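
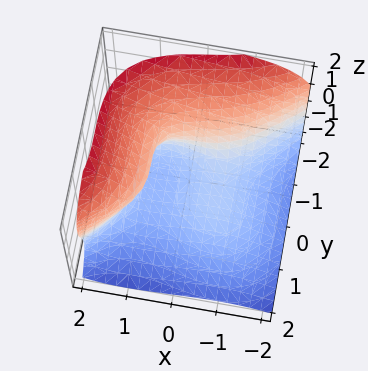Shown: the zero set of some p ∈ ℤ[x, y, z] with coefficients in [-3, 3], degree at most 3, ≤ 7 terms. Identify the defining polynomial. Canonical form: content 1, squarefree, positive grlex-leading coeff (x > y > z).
1. deg p = 3.
2. From the axis intercepts and sections: it crosses the x-axis at the gridline x = 1.
3. Together with the visible shape, these determine p as stated.

2*x^3 - 3*y^3 - 3*z^3 + 3*x*z - 2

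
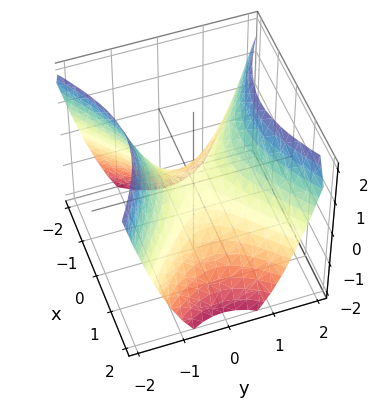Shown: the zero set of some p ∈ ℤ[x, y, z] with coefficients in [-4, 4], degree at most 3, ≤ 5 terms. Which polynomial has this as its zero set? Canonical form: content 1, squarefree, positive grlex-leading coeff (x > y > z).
2*x^2 - 3*y^2 + 3*z

deg p = 2.
Symmetries: it's symmetric under x → −x, forcing even powers of x; it's symmetric under y → −y, forcing even powers of y.
Reading off the gridlines: it crosses the z-axis at the gridline z = 0; it meets the x-axis at x = 0 (among the integer gridlines).
Matching integer coefficients to the picture gives p.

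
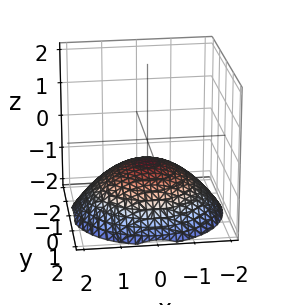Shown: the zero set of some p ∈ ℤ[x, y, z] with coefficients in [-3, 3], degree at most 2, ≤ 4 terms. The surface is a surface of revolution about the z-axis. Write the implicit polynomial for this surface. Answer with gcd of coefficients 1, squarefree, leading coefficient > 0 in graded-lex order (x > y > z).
1. The degree is 2 — the shape is more complex than any degree-1 surface.
2. Symmetries: every cross-section ⟂ z is a circle, so x, y appear only via x² + y².
3. Checking where it meets the axes: no x-intercept at any integer in the box; no y-intercept at any integer in the box.
4. Putting this together gives p.

x^2 + y^2 + 3*z + 2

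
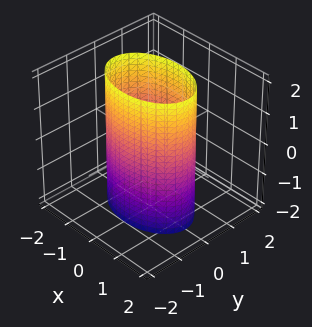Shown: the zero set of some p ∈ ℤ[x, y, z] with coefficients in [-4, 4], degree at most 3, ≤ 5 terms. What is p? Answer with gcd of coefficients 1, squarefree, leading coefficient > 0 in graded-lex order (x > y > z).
x^2 + 2*y^2 - 2

The degree is 2 — a cylinder; a quadric.
Symmetries: it's symmetric under x → −x, forcing even powers of x; it's symmetric under z → −z, forcing even powers of z; mirror symmetry y ↦ −y ⇒ only even powers of y.
Checking where it meets the axes: among the integer gridlines, it crosses the y-axis at y ∈ {-1, 1}; it misses every integer gridline on the z-axis.
The integer polynomial consistent with all of this is the stated p.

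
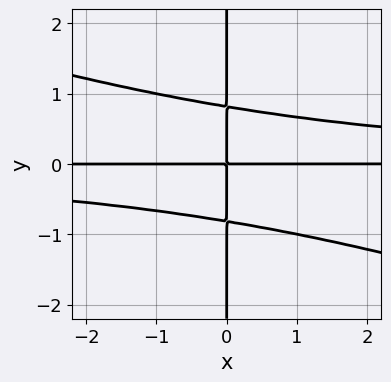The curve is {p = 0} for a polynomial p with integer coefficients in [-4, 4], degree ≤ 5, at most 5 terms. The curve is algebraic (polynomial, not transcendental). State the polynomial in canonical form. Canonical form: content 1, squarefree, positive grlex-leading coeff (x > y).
x^2*y^2 + 3*x*y^3 - 2*x*y

1. The degree is 4 — a generic line meets the curve in up to 4 points.
2. From the visible intercepts: every point of the y-axis in the box is on the curve; the visible x-axis segment lies entirely on the curve.
3. Assembling these constraints gives the stated polynomial.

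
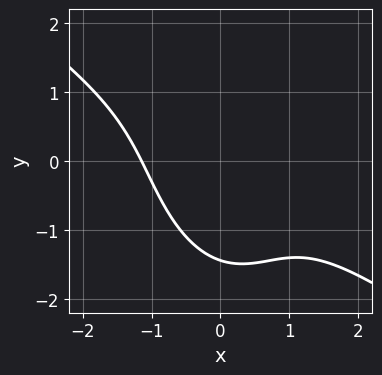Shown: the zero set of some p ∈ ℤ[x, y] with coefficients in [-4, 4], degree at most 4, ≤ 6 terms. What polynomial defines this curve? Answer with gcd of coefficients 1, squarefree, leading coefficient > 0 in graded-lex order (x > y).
(a) deg p = 3. No degree-2 curve has this shape.
(b) Putting this together gives p.

2*x^3 + 3*x^2*y + x*y^2 + y^3 + 3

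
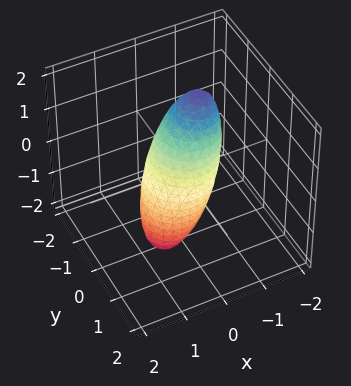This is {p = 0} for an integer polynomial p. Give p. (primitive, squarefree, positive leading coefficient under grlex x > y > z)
(a) The degree is 2 — a generic line meets the surface in up to 2 points.
(b) Putting this together gives p.

3*x^2 + 2*x*z + 3*y^2 + y*z + z^2 - 2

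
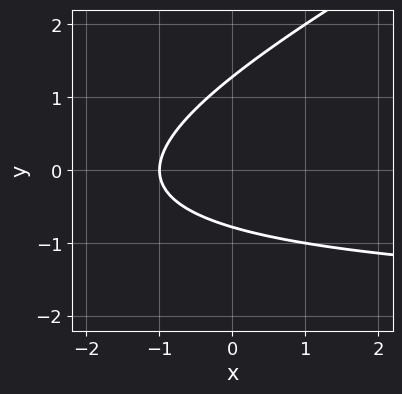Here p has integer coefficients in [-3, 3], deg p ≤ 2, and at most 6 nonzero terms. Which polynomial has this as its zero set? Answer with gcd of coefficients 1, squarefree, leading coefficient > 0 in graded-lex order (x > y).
x*y - 2*y^2 + 2*x + y + 2

First, the degree is 2 — no degree-1 curve has this shape.
Then, from the axis intercepts and sections: one x-axis crossing is at x = -1.
Finally, assembling these constraints gives the stated polynomial.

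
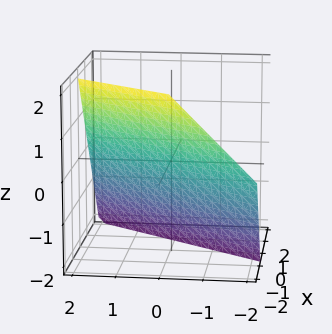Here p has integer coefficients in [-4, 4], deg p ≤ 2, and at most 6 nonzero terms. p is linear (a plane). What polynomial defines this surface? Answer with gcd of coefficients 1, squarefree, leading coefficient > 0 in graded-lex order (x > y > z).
The degree is 1 — the surface is flat (a plane).
From the axis intercepts and sections: one z-axis crossing is at z = -1; it meets the y-axis at y = 1 (among the integer gridlines).
Putting this together gives p.

3*x - 2*y + 2*z + 2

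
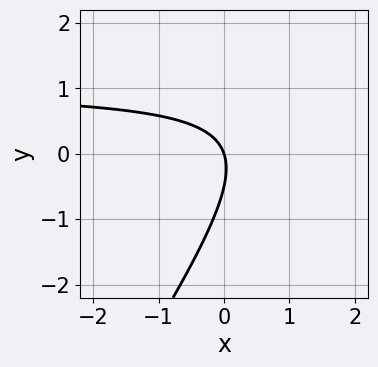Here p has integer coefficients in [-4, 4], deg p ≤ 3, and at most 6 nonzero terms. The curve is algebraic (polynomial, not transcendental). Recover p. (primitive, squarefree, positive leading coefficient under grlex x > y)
3*x*y - 2*y^2 - 3*x - y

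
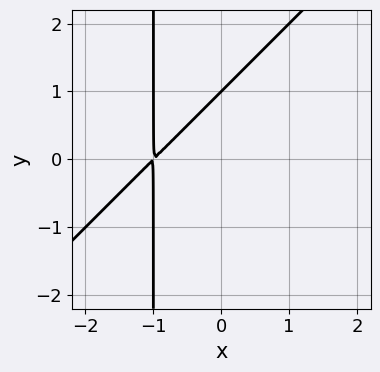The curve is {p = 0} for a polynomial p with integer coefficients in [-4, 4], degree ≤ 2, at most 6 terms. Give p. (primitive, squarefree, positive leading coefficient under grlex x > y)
x^2 - x*y + 2*x - y + 1

deg p = 2. The shape is more complex than any degree-1 curve.
From the axis intercepts and sections: one y-axis crossing is at y = 1.
Fitting integer coefficients to these (and the overall shape) gives p.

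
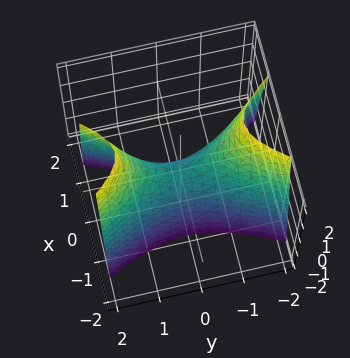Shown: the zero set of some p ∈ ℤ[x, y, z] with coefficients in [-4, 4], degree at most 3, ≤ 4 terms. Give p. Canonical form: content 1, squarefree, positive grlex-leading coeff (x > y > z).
First, the degree is 2 — a saddle surface; a quadric.
Then, symmetries: it's symmetric under x → −x, forcing even powers of x; mirror symmetry y ↦ −y ⇒ only even powers of y.
Then, checking where it meets the axes: one x-axis crossing is at x = 0; one z-axis crossing is at z = 0.
Finally, putting this together gives p.

3*x^2 - y^2 + z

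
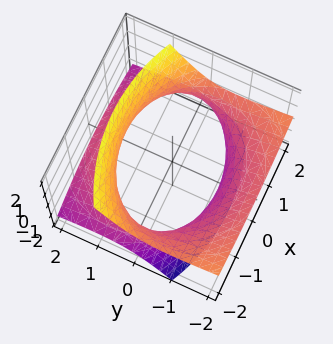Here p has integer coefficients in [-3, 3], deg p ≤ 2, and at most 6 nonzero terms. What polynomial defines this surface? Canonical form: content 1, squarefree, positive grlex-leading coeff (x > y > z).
x^2 + y^2 + 3*y*z - 2*z^2 - 3

The degree is 2 — a generic line meets the surface in up to 2 points.
Against the integer gridlines: no z-intercept at any integer in the box.
Fitting integer coefficients to these (and the overall shape) gives p.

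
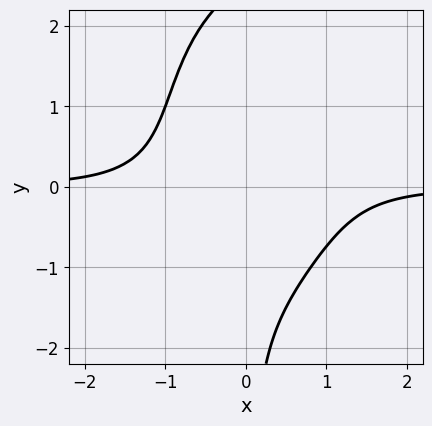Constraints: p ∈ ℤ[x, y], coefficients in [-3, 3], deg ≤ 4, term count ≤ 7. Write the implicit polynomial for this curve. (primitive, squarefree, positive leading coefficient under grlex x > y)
3*x^3*y + x*y^3 - 2*x*y^2 - y + 3

(a) The degree is 4 — a generic line meets the curve in up to 4 points.
(b) Observable constraints: the curve avoids every integer y-axis point in the box; no x-intercept at any integer in the box.
(c) The integer polynomial consistent with all of this is the stated p.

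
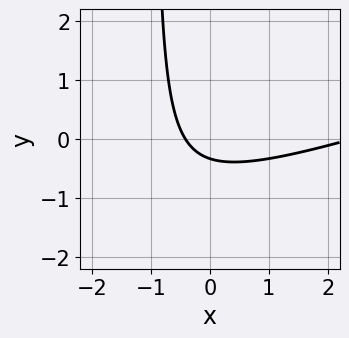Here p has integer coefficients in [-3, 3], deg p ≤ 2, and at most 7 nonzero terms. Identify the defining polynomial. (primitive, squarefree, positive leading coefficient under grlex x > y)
1. The degree is 2 — no degree-1 curve has this shape.
2. The integer polynomial consistent with all of this is the stated p.

x^2 - 3*x*y - 2*x - 3*y - 1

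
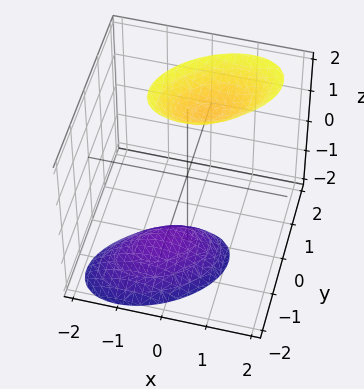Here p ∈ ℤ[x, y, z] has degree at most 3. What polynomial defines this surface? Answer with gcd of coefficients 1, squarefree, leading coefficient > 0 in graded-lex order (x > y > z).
2*x^2 - 2*x*y + 3*y^2 - 2*y*z - z^2 + 3

1. The picture has 2 separate pieces.
2. Degree: the shape is more complex than any degree-1 surface, so deg p = 2.
3. Reading off the gridlines: the surface avoids every integer y-axis point in the box; the surface avoids every integer x-axis point in the box.
4. Together with the visible shape, these determine p as stated.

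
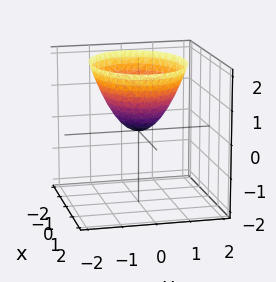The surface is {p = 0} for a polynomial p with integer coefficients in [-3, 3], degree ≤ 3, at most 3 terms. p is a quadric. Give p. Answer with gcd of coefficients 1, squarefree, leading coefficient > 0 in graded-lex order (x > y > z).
(a) The degree is 2 — a paraboloid; a quadric.
(b) Symmetries: it's symmetric under y → −y, forcing even powers of y; the x ↦ −x reflection is a symmetry, so x appears only in even powers.
(c) Checking where it meets the axes: one y-axis crossing is at y = 0; it meets the z-axis at z = 0 (among the integer gridlines); it crosses the x-axis at the gridline x = 0.
(d) These observations pin down the coefficients.

2*x^2 + 3*y^2 - 3*z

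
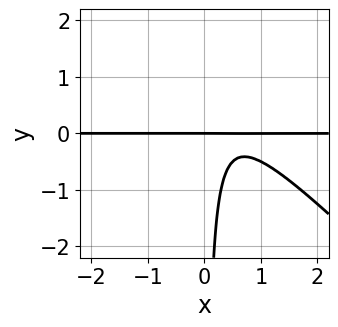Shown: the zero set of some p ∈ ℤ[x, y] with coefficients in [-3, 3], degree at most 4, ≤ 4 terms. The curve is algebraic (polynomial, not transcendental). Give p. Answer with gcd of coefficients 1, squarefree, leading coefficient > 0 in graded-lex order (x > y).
2*x^2*y + 2*x*y^2 - 2*x*y + y

1. Degree: the shape is more complex than any degree-2 curve, so deg p = 3.
2. From the visible intercepts: it meets the y-axis at y = 0 (among the integer gridlines); every point of the x-axis in the box is on the curve.
3. Together with the visible shape, these determine p as stated.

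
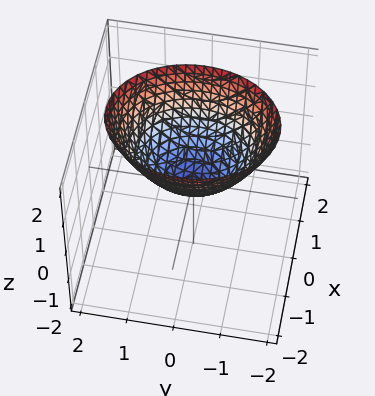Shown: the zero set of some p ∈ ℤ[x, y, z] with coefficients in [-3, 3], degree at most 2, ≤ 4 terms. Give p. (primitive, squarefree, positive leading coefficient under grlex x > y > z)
(a) deg p = 2.
(b) Symmetries: it's symmetric under y → −y, forcing even powers of y; mirror symmetry x ↦ −x ⇒ only even powers of x.
(c) Against the integer gridlines: it meets the y-axis at y = 0 (among the integer gridlines); it meets the x-axis at x = 0 (among the integer gridlines); it meets the z-axis at z = 0 (among the integer gridlines).
(d) These observations pin down the coefficients.

3*x^2 + 2*y^2 - 3*z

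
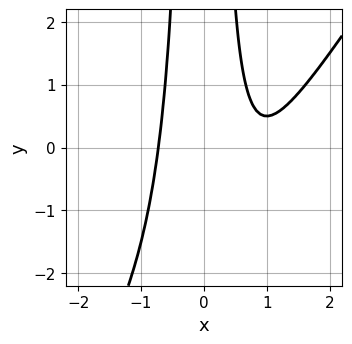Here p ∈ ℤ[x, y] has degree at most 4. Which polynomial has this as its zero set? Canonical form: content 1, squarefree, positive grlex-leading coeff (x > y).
3*x^3 - 2*x^2*y - 3*x^2 - x + 2

(a) deg p = 3.
(b) From the visible intercepts: no y-intercept at any integer in the box.
(c) Together with the visible shape, these determine p as stated.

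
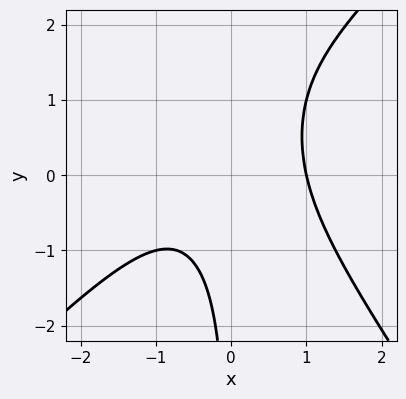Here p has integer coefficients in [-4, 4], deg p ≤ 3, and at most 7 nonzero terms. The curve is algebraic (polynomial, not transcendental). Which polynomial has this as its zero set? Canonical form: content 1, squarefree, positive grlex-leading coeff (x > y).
3*x^3 - x^2*y - 2*x*y^2 + 3*x*y - 3

First, deg p = 3. The shape is more complex than any degree-2 curve.
Next, from the axis intercepts and sections: it meets the x-axis at x = 1 (among the integer gridlines); no y-intercept at any integer in the box.
Finally, these observations pin down the coefficients.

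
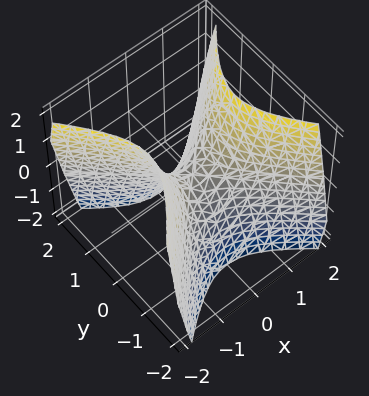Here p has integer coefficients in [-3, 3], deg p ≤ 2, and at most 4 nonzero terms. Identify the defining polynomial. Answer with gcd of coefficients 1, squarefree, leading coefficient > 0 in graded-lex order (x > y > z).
(a) The degree is 2 — a saddle surface; a quadric.
(b) Symmetries: mirror symmetry x ↦ −x ⇒ only even powers of x; it's symmetric under y → −y, forcing even powers of y.
(c) From the axis intercepts and sections: it crosses the z-axis at the gridline z = 0; it crosses the x-axis at the gridline x = 0; one y-axis crossing is at y = 0.
(d) These observations pin down the coefficients.

3*x^2 - 3*y^2 - 2*z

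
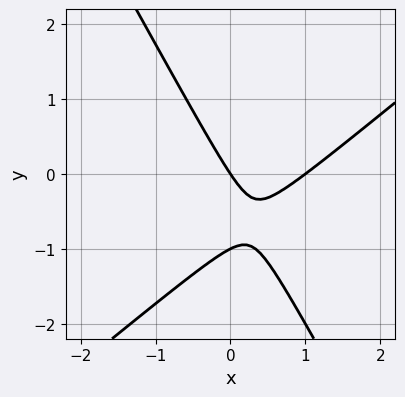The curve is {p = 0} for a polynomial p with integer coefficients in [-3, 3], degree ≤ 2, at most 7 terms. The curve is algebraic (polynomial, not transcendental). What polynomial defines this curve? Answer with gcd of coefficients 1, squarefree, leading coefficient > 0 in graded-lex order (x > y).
First, degree: the shape is more complex than any degree-1 curve, so deg p = 2.
Next, from the axis intercepts and sections: among the integer gridlines, it crosses the x-axis at x ∈ {0, 1}; among the integer gridlines, it crosses the y-axis at y ∈ {-1, 0}.
Finally, fitting integer coefficients to these (and the overall shape) gives p.

3*x^2 - 2*x*y - 2*y^2 - 3*x - 2*y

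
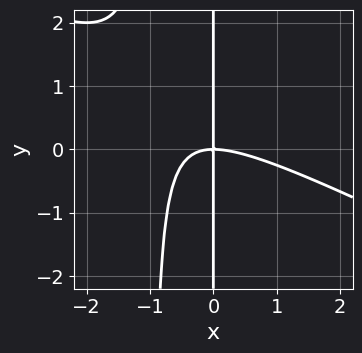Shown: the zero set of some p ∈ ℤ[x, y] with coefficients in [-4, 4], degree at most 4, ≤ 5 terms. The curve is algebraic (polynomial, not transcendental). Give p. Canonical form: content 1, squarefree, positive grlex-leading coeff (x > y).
x^3 + 2*x^2*y + 2*x*y

First, degree: a generic line meets the curve in up to 3 points, so deg p = 3.
Then, reading off the gridlines: one x-axis crossing is at x = 0; the visible y-axis segment lies entirely on the curve.
Finally, together with the visible shape, these determine p as stated.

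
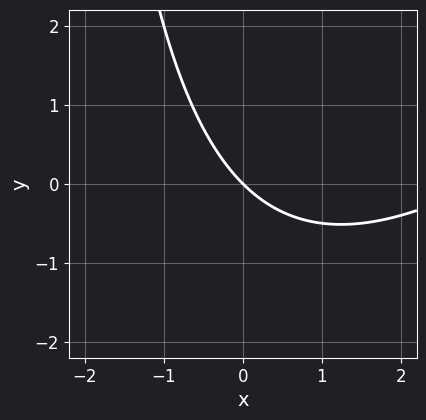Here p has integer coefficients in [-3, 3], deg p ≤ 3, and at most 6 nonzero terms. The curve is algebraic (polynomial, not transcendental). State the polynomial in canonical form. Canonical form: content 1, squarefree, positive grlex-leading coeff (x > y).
x^2 - x*y - 3*x - 3*y

First, degree: no degree-1 curve has this shape, so deg p = 2.
Then, from the axis intercepts and sections: one y-axis crossing is at y = 0; one x-axis crossing is at x = 0.
Finally, the integer polynomial consistent with all of this is the stated p.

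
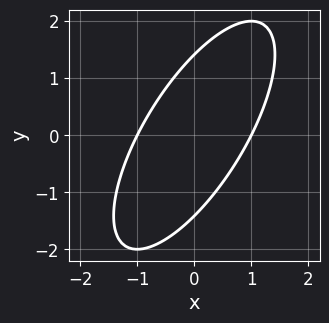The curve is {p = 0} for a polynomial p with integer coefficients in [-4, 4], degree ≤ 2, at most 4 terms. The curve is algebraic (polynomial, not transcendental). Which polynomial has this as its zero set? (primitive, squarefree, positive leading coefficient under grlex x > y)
2*x^2 - 2*x*y + y^2 - 2

Degree: a generic line meets the curve in up to 2 points, so deg p = 2.
Checking where it meets the axes: among the integer gridlines, it crosses the x-axis at x ∈ {-1, 1}.
Matching integer coefficients to the picture gives p.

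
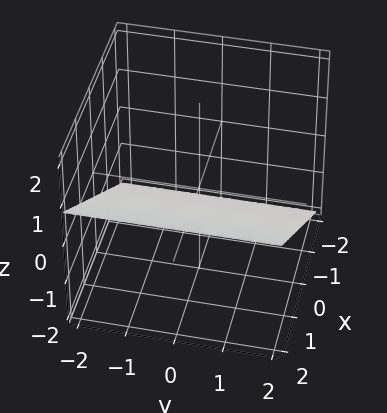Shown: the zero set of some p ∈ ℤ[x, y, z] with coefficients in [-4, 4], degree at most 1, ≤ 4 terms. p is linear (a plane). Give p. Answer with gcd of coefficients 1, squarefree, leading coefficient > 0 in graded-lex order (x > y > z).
1. The degree is 1 — every cross-section is a straight line — this is a plane.
2. From the visible intercepts: one x-axis crossing is at x = 1; it misses every integer gridline on the y-axis.
3. Assembling these constraints gives the stated polynomial.

2*x - 3*z - 2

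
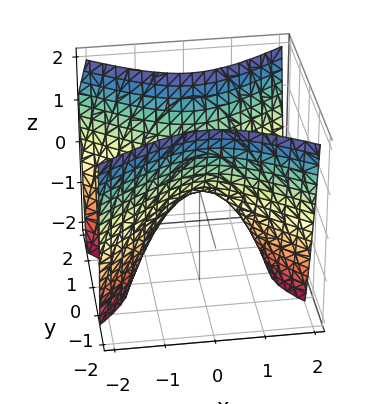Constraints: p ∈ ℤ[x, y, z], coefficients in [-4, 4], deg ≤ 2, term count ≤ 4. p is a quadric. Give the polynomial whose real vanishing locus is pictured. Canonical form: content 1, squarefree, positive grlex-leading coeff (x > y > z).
(a) deg p = 2.
(b) Symmetries: it's symmetric under x → −x, forcing even powers of x; the y ↦ −y reflection is a symmetry, so y appears only in even powers.
(c) From the visible intercepts: it meets the x-axis at x = 0 (among the integer gridlines); one z-axis crossing is at z = 0; it crosses the y-axis at the gridline y = 0.
(d) Together with the visible shape, these determine p as stated.

2*x^2 - 3*y^2 + 2*z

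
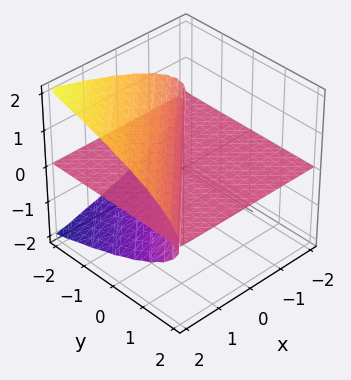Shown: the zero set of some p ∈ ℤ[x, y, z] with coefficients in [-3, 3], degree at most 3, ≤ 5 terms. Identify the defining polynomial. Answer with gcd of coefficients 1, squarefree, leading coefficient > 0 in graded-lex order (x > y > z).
z^3 - x*z + y*z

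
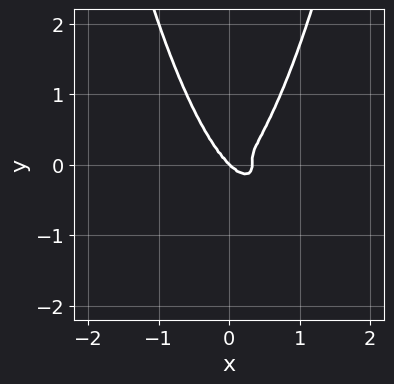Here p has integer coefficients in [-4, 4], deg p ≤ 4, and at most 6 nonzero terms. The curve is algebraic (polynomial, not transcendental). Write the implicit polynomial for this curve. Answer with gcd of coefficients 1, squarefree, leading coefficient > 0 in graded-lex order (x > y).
First, degree: the shape is more complex than any degree-3 curve, so deg p = 4.
Next, against the integer gridlines: one y-axis crossing is at y = 0; it crosses the x-axis at the gridline x = 0.
Finally, assembling these constraints gives the stated polynomial.

3*x^4 + x^2*y^2 - x^3 - y^3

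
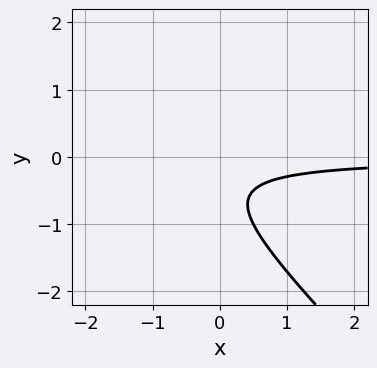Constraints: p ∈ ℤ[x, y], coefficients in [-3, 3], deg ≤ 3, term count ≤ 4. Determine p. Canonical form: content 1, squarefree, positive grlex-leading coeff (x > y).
First, deg p = 2. The shape is more complex than any degree-1 curve.
Next, from the visible intercepts: it misses every integer gridline on the y-axis; the curve avoids every integer x-axis point in the box.
Finally, putting this together gives p.

2*x*y + 2*y^2 + 2*y + 1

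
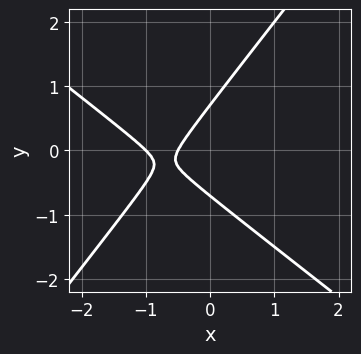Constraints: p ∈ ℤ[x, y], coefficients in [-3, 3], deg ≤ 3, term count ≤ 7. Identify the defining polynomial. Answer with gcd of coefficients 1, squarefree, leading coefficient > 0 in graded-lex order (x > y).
2*x^2 + x*y - 2*y^2 + 3*x + 1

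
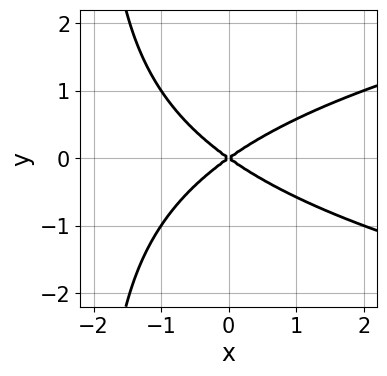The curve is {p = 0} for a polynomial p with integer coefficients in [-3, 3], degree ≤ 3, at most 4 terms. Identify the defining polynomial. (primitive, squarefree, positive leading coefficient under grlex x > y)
(a) The degree is 3 — a generic line meets the curve in up to 3 points.
(b) Symmetries: it's symmetric under y → −y, forcing even powers of y.
(c) From the axis intercepts and sections: it crosses the x-axis at the gridline x = 0; it meets the y-axis at y = 0 (among the integer gridlines).
(d) Putting this together gives p.

x*y^2 - x^2 + 2*y^2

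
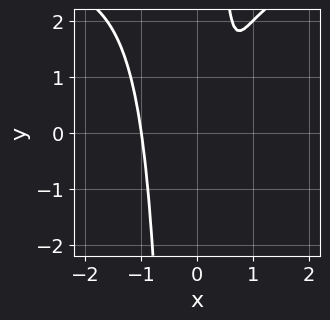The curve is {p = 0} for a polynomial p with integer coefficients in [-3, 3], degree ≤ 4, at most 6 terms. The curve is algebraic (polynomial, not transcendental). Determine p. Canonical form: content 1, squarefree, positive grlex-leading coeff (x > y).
Degree: no degree-3 curve has this shape, so deg p = 4.
Checking where it meets the axes: no y-intercept at any integer in the box; one x-axis crossing is at x = -1.
Together with the visible shape, these determine p as stated.

x^3*y - 3*x^3 + 2*x - 1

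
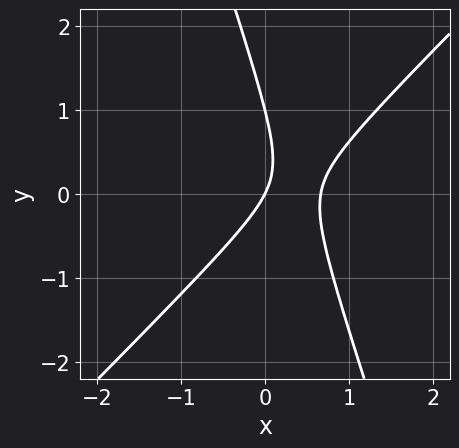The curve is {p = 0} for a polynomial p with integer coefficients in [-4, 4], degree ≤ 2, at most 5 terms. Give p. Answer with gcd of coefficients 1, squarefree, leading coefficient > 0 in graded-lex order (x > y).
3*x^2 - 2*x*y - y^2 - 2*x + y

1. Degree: no degree-1 curve has this shape, so deg p = 2.
2. Checking where it meets the axes: among the integer gridlines, it crosses the y-axis at y ∈ {0, 1}; one x-axis crossing is at x = 0.
3. Assembling these constraints gives the stated polynomial.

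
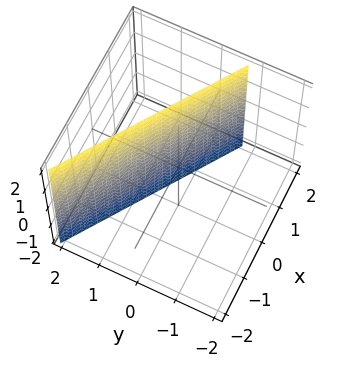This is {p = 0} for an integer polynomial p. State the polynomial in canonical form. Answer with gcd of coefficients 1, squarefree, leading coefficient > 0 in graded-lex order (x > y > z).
2*x + 3*y - 2

First, deg p = 1. The surface is flat (a plane).
Next, observable constraints: no z-intercept at any integer in the box; it crosses the x-axis at the gridline x = 1.
Finally, the integer polynomial consistent with all of this is the stated p.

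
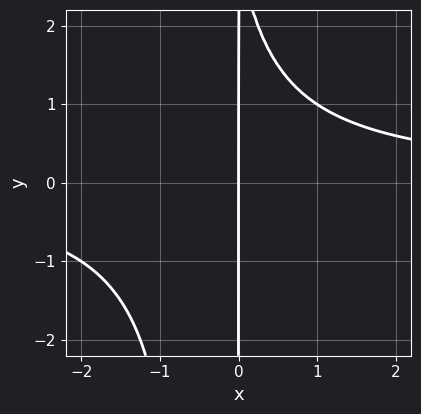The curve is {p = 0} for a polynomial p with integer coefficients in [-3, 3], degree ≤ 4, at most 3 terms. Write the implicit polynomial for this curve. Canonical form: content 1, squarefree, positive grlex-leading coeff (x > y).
1. The degree is 3 — the shape is more complex than any degree-2 curve.
2. From the visible intercepts: one x-axis crossing is at x = 0; every point of the y-axis in the box is on the curve.
3. Assembling these constraints gives the stated polynomial.

2*x^2*y + x*y - 3*x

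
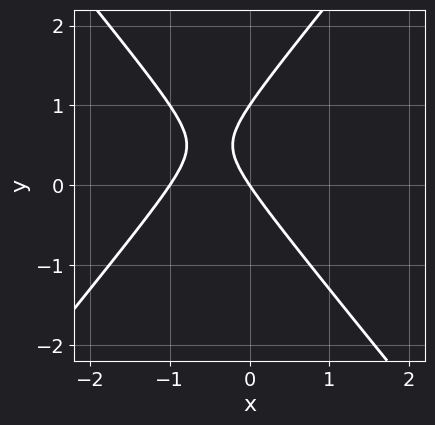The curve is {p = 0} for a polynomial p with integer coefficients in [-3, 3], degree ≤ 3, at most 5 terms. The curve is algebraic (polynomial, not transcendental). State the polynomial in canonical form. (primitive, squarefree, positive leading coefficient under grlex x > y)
3*x^2 - 2*y^2 + 3*x + 2*y

First, deg p = 2.
Then, from the visible intercepts: among the integer gridlines, it crosses the y-axis at y ∈ {0, 1}; the x-axis gridline crossings are at x ∈ {-1, 0}.
Finally, fitting integer coefficients to these (and the overall shape) gives p.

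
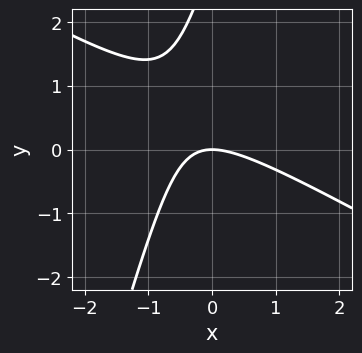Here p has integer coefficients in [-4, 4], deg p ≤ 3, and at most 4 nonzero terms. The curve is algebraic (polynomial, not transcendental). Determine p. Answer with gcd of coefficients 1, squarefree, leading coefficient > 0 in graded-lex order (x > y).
1. deg p = 2.
2. From the axis intercepts and sections: one y-axis crossing is at y = 0; it meets the x-axis at x = 0 (among the integer gridlines).
3. The integer polynomial consistent with all of this is the stated p.

2*x^2 + 3*x*y - y^2 + 3*y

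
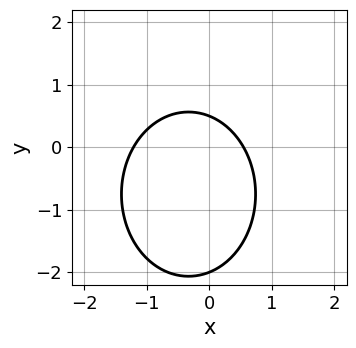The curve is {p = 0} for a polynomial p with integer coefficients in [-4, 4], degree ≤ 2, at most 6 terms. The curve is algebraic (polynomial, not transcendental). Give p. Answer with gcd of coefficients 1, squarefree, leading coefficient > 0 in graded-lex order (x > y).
3*x^2 + 2*y^2 + 2*x + 3*y - 2

Degree: the shape is more complex than any degree-1 curve, so deg p = 2.
From the axis intercepts and sections: one y-axis crossing is at y = -2.
Assembling these constraints gives the stated polynomial.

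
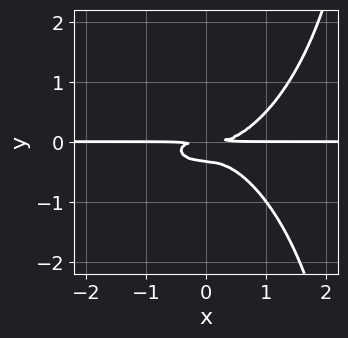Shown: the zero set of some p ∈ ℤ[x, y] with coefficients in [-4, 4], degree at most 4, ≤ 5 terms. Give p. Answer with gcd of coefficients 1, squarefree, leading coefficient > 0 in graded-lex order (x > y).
x^3*y + x*y^3 - 3*y^3 - y^2

(a) The degree is 4 — the shape is more complex than any degree-3 curve.
(b) Reading off the gridlines: every point of the x-axis in the box is on the curve.
(c) Solving for integer coefficients yields p as stated.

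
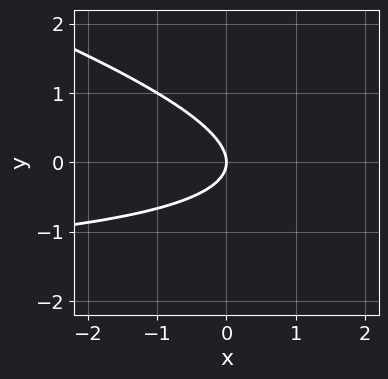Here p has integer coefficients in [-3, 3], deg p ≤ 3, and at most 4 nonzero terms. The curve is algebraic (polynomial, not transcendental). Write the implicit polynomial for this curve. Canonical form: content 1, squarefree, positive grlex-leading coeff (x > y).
x*y + 3*y^2 + 2*x

First, the degree is 2 — a generic line meets the curve in up to 2 points.
Next, checking where it meets the axes: it meets the x-axis at x = 0 (among the integer gridlines); it crosses the y-axis at the gridline y = 0.
Finally, putting this together gives p.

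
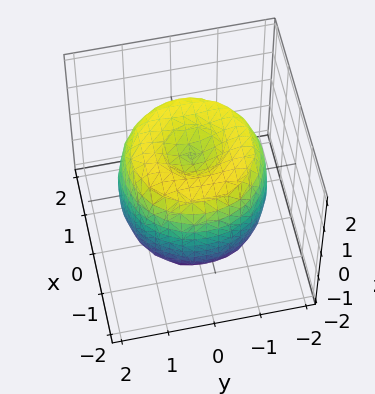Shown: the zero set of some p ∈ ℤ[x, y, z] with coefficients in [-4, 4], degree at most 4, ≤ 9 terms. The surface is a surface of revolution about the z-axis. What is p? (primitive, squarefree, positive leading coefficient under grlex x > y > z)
x^4 + 2*x^2*y^2 + y^4 - 2*x^2 - 2*y^2 + z^2 - 1

1. The degree is 4 — no degree-3 surface has this shape.
2. Symmetries: the z-axis is an axis of rotation, so x and y enter only as x² + y².
3. Checking where it meets the axes: a circular section at z = 1 has radius between 1 and 2; among the integer gridlines, it crosses the z-axis at z ∈ {-1, 1}.
4. Together with the visible shape, these determine p as stated.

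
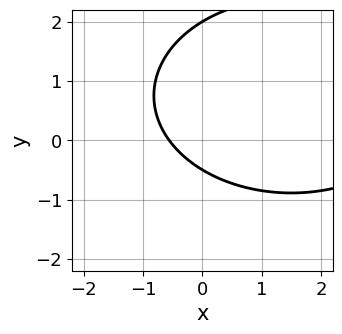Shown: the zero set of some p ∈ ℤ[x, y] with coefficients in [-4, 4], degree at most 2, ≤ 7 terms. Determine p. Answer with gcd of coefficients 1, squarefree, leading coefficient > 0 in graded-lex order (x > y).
x^2 + 2*y^2 - 3*x - 3*y - 2

Degree: a generic line meets the curve in up to 2 points, so deg p = 2.
From the visible intercepts: one y-axis crossing is at y = 2.
Solving for integer coefficients yields p as stated.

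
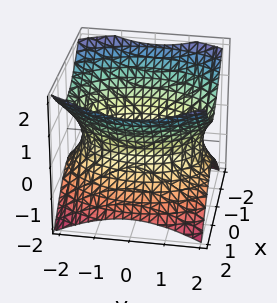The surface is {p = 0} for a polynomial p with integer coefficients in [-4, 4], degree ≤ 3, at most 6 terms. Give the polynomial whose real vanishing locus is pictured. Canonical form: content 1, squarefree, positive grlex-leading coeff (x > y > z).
2*x^2 + y^2 - 2*z^2 - 3

Degree: one connected sheet with a waist; a quadric, so deg p = 2.
Symmetries: it's symmetric under z → −z, forcing even powers of z; it's symmetric under y → −y, forcing even powers of y; the x ↦ −x reflection is a symmetry, so x appears only in even powers.
Observable constraints: no z-intercept at any integer in the box.
Matching integer coefficients to the picture gives p.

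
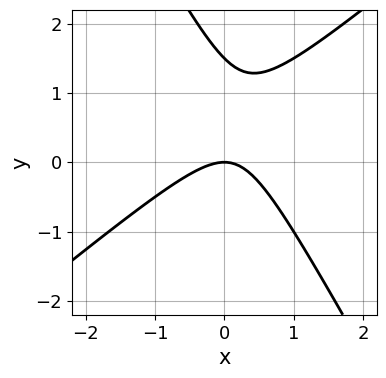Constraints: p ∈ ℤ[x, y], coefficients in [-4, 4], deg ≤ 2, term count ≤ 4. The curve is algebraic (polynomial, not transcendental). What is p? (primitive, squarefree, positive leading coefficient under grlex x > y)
3*x^2 - 2*x*y - 2*y^2 + 3*y

1. deg p = 2. A generic line meets the curve in up to 2 points.
2. Reading off the gridlines: one x-axis crossing is at x = 0; it meets the y-axis at y = 0 (among the integer gridlines).
3. Putting this together gives p.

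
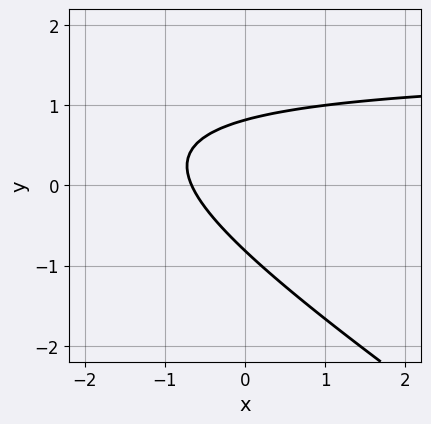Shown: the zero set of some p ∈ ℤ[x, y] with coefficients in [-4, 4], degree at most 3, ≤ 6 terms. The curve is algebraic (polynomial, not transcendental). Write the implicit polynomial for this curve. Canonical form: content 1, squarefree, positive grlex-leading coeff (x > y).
2*x*y + 3*y^2 - 3*x - 2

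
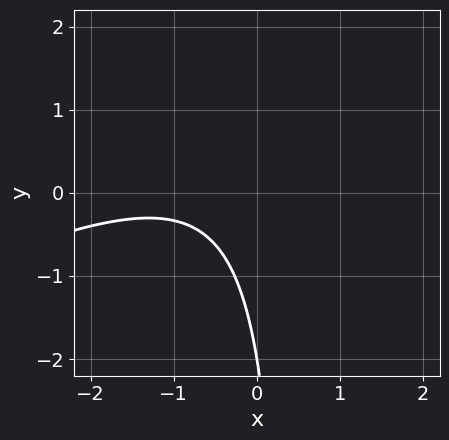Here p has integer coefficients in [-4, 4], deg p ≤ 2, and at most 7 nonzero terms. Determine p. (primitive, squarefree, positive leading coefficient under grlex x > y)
x^2 - 2*x*y + 2*x + y + 2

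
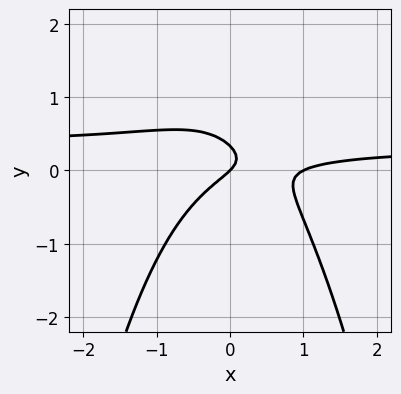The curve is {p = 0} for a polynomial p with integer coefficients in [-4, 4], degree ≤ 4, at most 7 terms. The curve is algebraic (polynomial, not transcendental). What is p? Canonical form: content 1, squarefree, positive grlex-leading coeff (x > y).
(a) The degree is 3 — a generic line meets the curve in up to 3 points.
(b) Against the integer gridlines: it crosses the y-axis at the gridline y = 0; among the integer gridlines, it crosses the x-axis at x ∈ {0, 1}.
(c) Assembling these constraints gives the stated polynomial.

3*x^2*y - x^2 + 3*y^2 + x - y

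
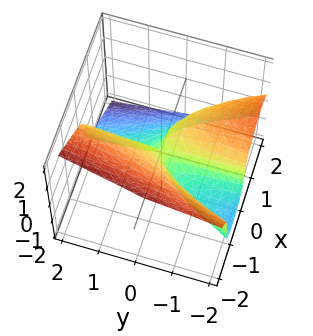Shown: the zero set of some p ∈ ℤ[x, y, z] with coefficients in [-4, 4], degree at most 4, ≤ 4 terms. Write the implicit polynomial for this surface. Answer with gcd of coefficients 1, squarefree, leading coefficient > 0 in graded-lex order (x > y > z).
First, degree: a generic line meets the surface in up to 3 points, so deg p = 3.
Next, against the integer gridlines: one x-axis crossing is at x = 0; the visible y-axis segment lies entirely on the surface; it meets the z-axis at z = 0 (among the integer gridlines).
Finally, the integer polynomial consistent with all of this is the stated p.

2*x^3 + 3*z^3 - x^2 + 3*x*y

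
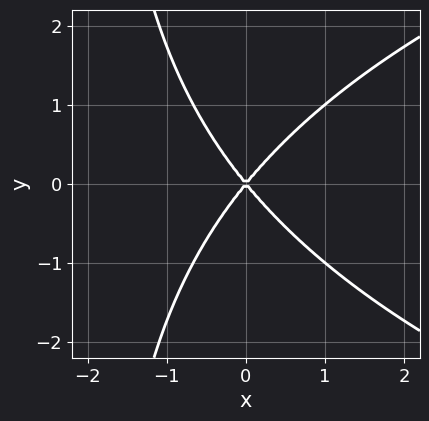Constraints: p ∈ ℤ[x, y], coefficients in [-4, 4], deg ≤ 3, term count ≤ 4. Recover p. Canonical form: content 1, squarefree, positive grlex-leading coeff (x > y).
Degree: a generic line meets the curve in up to 3 points, so deg p = 3.
Symmetries: mirror symmetry y ↦ −y ⇒ only even powers of y.
Reading off the gridlines: it meets the x-axis at x = 0 (among the integer gridlines); it crosses the y-axis at the gridline y = 0.
Solving for integer coefficients yields p as stated.

x*y^2 - 3*x^2 + 2*y^2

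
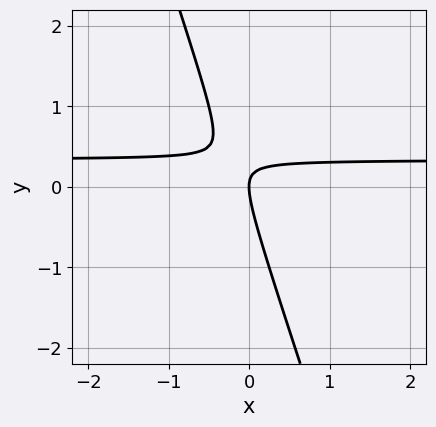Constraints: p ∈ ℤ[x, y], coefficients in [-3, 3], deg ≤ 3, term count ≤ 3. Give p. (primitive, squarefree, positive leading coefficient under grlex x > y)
First, the degree is 2 — no degree-1 curve has this shape.
Next, from the axis intercepts and sections: it meets the y-axis at y = 0 (among the integer gridlines); it meets the x-axis at x = 0 (among the integer gridlines).
Finally, these observations pin down the coefficients.

3*x*y + y^2 - x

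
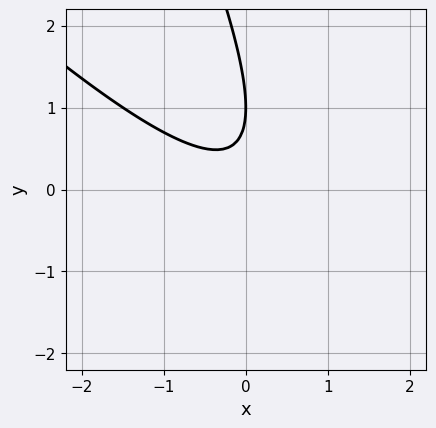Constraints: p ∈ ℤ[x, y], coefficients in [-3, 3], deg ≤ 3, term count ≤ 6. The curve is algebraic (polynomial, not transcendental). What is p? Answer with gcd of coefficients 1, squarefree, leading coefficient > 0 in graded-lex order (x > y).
2*x^2 + 3*x*y + y^2 - 2*y + 1

Degree: no degree-1 curve has this shape, so deg p = 2.
Observable constraints: no x-intercept at any integer in the box; it crosses the y-axis at the gridline y = 1.
Matching integer coefficients to the picture gives p.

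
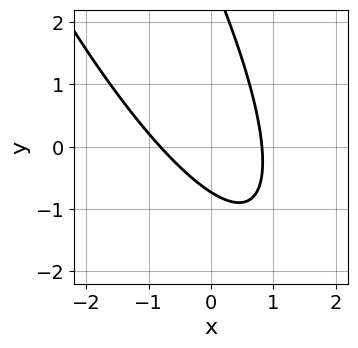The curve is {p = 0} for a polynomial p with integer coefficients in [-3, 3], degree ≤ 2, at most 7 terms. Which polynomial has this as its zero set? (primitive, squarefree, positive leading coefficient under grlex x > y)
3*x^2 + 3*x*y + y^2 - 2*y - 2

1. deg p = 2. No degree-1 curve has this shape.
2. The integer polynomial consistent with all of this is the stated p.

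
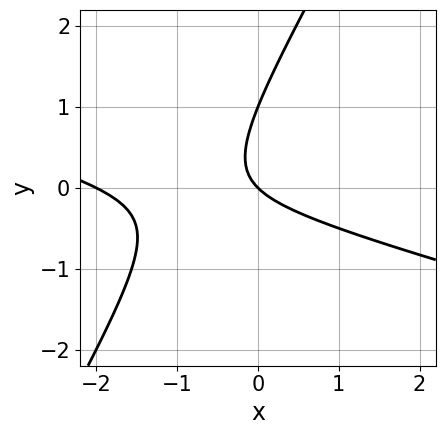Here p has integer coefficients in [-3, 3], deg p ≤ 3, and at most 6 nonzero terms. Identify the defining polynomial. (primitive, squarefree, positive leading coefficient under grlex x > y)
1. The degree is 2 — a generic line meets the curve in up to 2 points.
2. Reading off the gridlines: the y-axis gridline crossings are at y ∈ {0, 1}; among the integer gridlines, it crosses the x-axis at x ∈ {-2, 0}.
3. The integer polynomial consistent with all of this is the stated p.

x^2 + 3*x*y - 2*y^2 + 2*x + 2*y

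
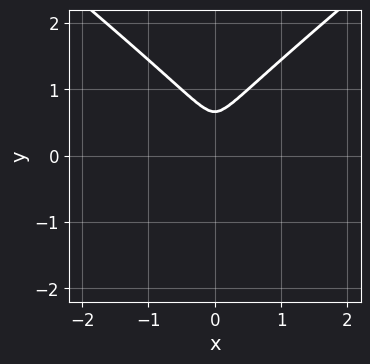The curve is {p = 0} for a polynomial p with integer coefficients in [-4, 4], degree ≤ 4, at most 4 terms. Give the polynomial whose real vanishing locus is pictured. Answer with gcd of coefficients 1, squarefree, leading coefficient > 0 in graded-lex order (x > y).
2*x^2*y - 3*y^3 + 2*x^2 + 2*y^2

deg p = 3.
Symmetries: it's symmetric under x → −x, forcing even powers of x.
Solving for integer coefficients yields p as stated.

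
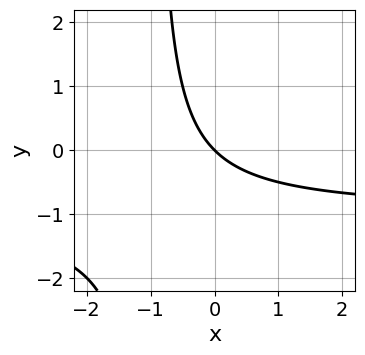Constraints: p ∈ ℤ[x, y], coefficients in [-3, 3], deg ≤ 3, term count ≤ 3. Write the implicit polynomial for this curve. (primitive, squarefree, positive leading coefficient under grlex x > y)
(a) The degree is 2 — no degree-1 curve has this shape.
(b) Checking where it meets the axes: it meets the x-axis at x = 0 (among the integer gridlines); it crosses the y-axis at the gridline y = 0.
(c) Solving for integer coefficients yields p as stated.

x*y + x + y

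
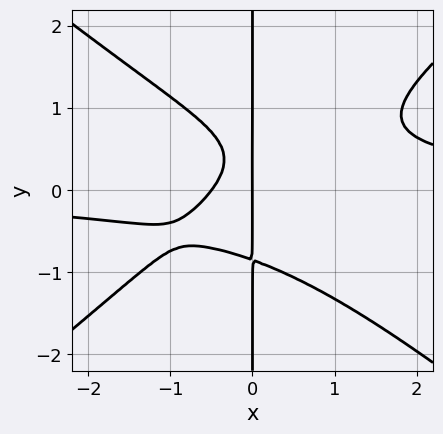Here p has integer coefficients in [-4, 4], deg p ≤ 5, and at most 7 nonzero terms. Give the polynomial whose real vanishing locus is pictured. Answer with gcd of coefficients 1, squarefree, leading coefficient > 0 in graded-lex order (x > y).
2*x^3*y - 3*x*y^3 - 2*x^2 + x*y - x

First, degree: a generic line meets the curve in up to 4 points, so deg p = 4.
Then, from the axis intercepts and sections: every point of the y-axis in the box is on the curve; one x-axis crossing is at x = 0.
Finally, together with the visible shape, these determine p as stated.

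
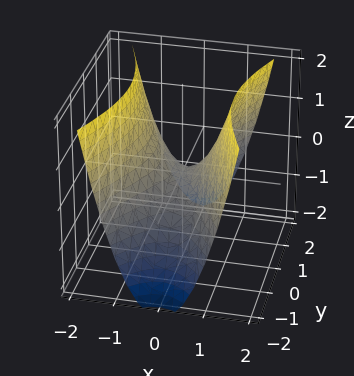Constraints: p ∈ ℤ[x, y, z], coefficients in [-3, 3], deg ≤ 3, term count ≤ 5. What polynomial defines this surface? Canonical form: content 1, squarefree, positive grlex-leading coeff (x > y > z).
3*x^2 - y^2 - 2*z

1. deg p = 2.
2. Symmetries: the x ↦ −x reflection is a symmetry, so x appears only in even powers; the y ↦ −y reflection is a symmetry, so y appears only in even powers.
3. Observable constraints: it crosses the z-axis at the gridline z = 0; one x-axis crossing is at x = 0; it crosses the y-axis at the gridline y = 0.
4. Solving for integer coefficients yields p as stated.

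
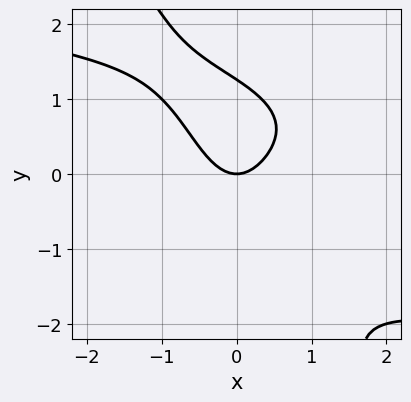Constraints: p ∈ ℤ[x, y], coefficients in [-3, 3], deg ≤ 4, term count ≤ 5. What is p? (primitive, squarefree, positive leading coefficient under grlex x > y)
The degree is 4 — no degree-3 curve has this shape.
Reading off the gridlines: one x-axis crossing is at x = 0; it crosses the y-axis at the gridline y = 0.
Solving for integer coefficients yields p as stated.

2*x*y^3 + y^4 + 3*x^2 - 2*y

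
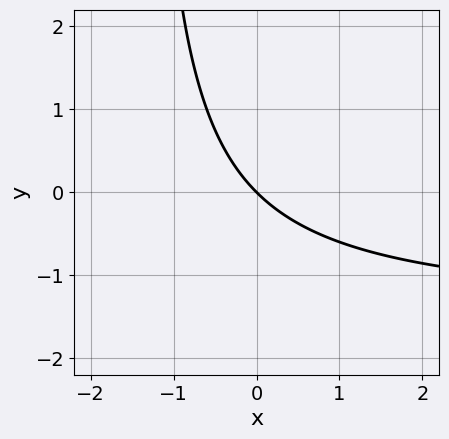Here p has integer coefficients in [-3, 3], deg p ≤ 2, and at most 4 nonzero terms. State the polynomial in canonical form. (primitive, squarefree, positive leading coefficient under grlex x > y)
2*x*y + 3*x + 3*y

deg p = 2. A generic line meets the curve in up to 2 points.
From the visible intercepts: it crosses the y-axis at the gridline y = 0; one x-axis crossing is at x = 0.
Fitting integer coefficients to these (and the overall shape) gives p.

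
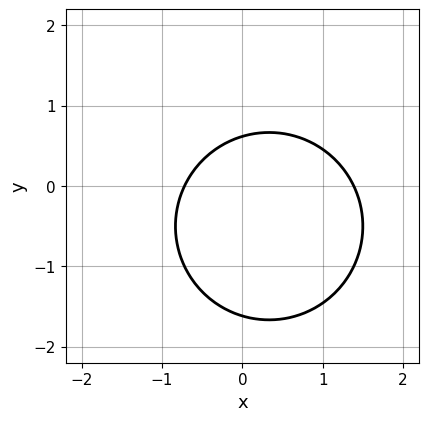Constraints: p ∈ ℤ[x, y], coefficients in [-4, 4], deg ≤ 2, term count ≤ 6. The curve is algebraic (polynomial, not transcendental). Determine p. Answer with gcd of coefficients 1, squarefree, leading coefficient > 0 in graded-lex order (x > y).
deg p = 2. No degree-1 curve has this shape.
Solving for integer coefficients yields p as stated.

3*x^2 + 3*y^2 - 2*x + 3*y - 3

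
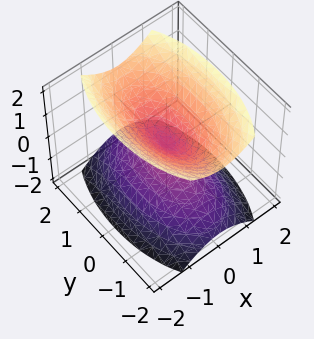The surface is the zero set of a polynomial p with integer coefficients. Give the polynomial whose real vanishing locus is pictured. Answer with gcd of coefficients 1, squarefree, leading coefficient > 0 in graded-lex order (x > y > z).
(a) I count 2 distinct pieces. They look like related sheets of one shape, so recover p as a whole.
(b) Degree: a double cone through the origin; a quadric, so deg p = 2.
(c) Symmetries: mirror symmetry x ↦ −x ⇒ only even powers of x; it's symmetric under z → −z, forcing even powers of z; mirror symmetry y ↦ −y ⇒ only even powers of y.
(d) From the visible intercepts: one z-axis crossing is at z = 0; one y-axis crossing is at y = 0.
(e) Together with the visible shape, these determine p as stated.

3*x^2 + y^2 - 2*z^2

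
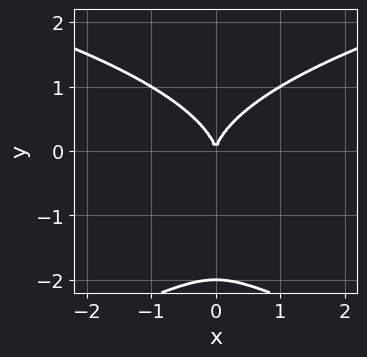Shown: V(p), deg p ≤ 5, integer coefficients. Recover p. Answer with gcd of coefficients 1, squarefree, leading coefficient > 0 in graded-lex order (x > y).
1. The degree is 4 — the shape is more complex than any degree-3 curve.
2. Symmetries: it's symmetric under x → −x, forcing even powers of x.
3. Observable constraints: the y-axis gridline crossings are at y ∈ {-2, 0}; one x-axis crossing is at x = 0.
4. The integer polynomial consistent with all of this is the stated p.

y^4 + 2*y^3 - 3*x^2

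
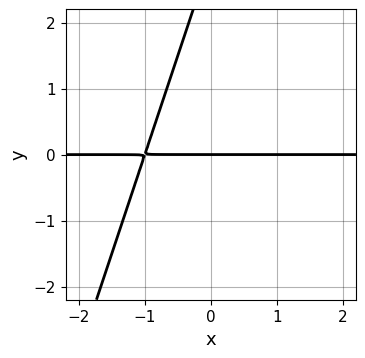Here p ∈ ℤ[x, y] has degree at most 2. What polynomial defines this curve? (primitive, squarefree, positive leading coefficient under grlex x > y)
3*x*y - y^2 + 3*y

(a) The degree is 2 — a generic line meets the curve in up to 2 points.
(b) Checking where it meets the axes: the visible x-axis segment lies entirely on the curve; it meets the y-axis at y = 0 (among the integer gridlines).
(c) Putting this together gives p.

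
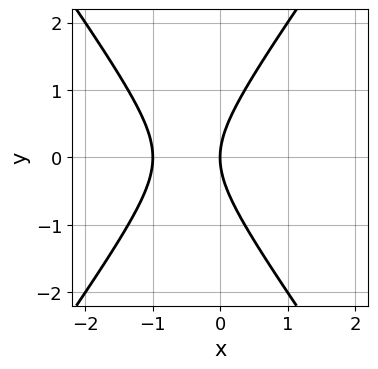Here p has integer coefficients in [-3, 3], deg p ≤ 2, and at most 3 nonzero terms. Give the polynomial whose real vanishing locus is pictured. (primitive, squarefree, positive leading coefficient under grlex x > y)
2*x^2 - y^2 + 2*x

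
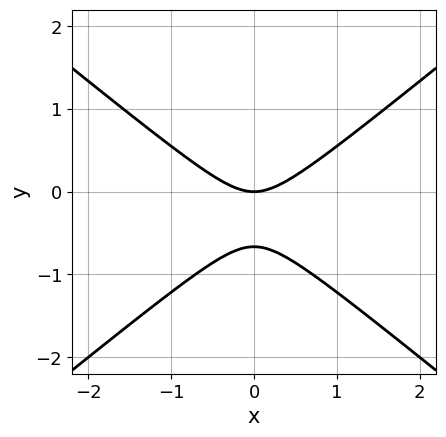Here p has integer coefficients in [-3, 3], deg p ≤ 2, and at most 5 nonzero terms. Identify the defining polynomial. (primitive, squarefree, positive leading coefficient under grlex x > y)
2*x^2 - 3*y^2 - 2*y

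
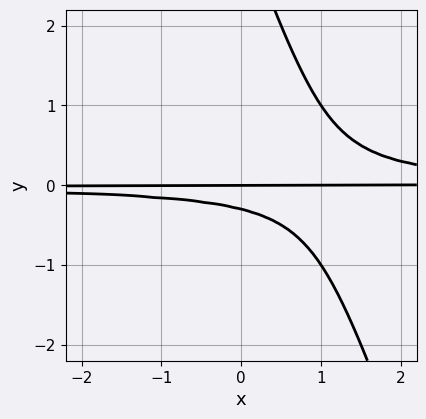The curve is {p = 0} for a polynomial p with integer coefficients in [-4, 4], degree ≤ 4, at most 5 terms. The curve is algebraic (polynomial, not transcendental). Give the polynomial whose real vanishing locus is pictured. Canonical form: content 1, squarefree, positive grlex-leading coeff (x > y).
1. deg p = 3. The shape is more complex than any degree-2 curve.
2. Reading off the gridlines: it meets the y-axis at y = 0 (among the integer gridlines); every point of the x-axis in the box is on the curve.
3. Together with the visible shape, these determine p as stated.

3*x*y^2 + y^3 - 3*y^2 - y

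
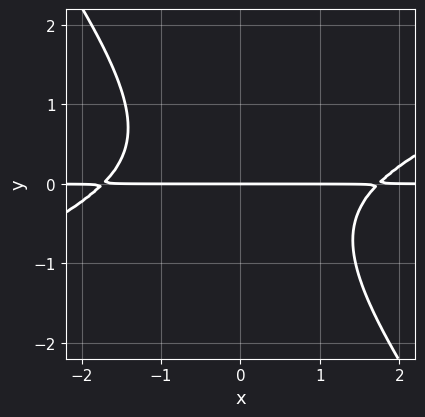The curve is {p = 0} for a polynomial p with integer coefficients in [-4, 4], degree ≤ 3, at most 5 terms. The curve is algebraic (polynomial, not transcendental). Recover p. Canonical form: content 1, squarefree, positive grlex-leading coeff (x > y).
First, the degree is 3 — no degree-2 curve has this shape.
Next, from the axis intercepts and sections: it meets the y-axis at y = 0 (among the integer gridlines); every point of the x-axis in the box is on the curve.
Finally, the integer polynomial consistent with all of this is the stated p.

x^2*y - 2*x*y^2 - 2*y^3 - 3*y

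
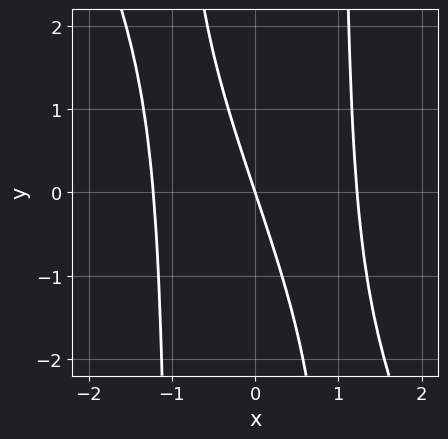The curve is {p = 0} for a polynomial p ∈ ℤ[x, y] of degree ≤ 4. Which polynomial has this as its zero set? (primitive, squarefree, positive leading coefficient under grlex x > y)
1. Degree: the shape is more complex than any degree-2 curve, so deg p = 3.
2. From the axis intercepts and sections: it crosses the x-axis at the gridline x = 0; it meets the y-axis at y = 0 (among the integer gridlines).
3. Solving for integer coefficients yields p as stated.

2*x^3 + x^2*y - 3*x - y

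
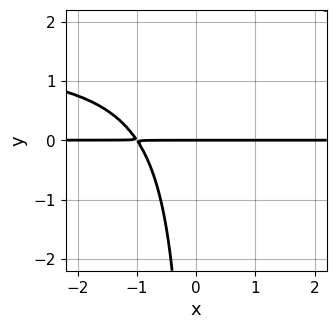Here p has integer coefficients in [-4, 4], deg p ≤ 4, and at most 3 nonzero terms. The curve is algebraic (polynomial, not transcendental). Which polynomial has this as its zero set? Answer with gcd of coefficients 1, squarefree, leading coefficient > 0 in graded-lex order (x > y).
2*x*y^2 - 3*x*y - 3*y

First, the degree is 3 — a generic line meets the curve in up to 3 points.
Next, reading off the gridlines: one y-axis crossing is at y = 0; the visible x-axis segment lies entirely on the curve.
Finally, the integer polynomial consistent with all of this is the stated p.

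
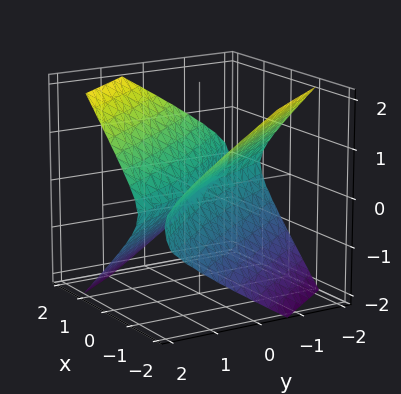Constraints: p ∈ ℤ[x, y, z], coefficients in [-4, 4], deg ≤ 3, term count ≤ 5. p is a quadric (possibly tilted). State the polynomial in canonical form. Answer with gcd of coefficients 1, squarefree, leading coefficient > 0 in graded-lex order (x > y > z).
2*x^2 + 3*x*y + y^2 - 3*z^2

The degree is 2 — no degree-1 surface has this shape.
Observable constraints: it crosses the z-axis at the gridline z = 0; one x-axis crossing is at x = 0; one y-axis crossing is at y = 0.
The integer polynomial consistent with all of this is the stated p.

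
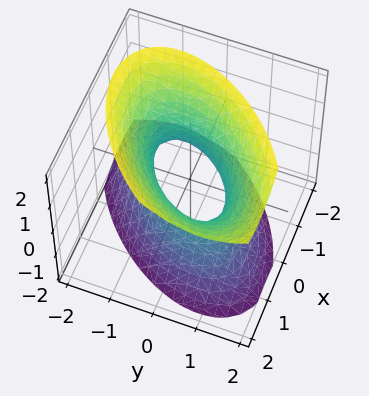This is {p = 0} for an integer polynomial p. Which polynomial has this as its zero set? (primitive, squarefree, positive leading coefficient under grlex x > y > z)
First, the degree is 2 — a generic line meets the surface in up to 2 points.
Then, checking where it meets the axes: no z-intercept at any integer in the box.
Finally, together with the visible shape, these determine p as stated.

3*x^2 - 3*x*y - x*z + 3*y^2 - 2*z^2 - 2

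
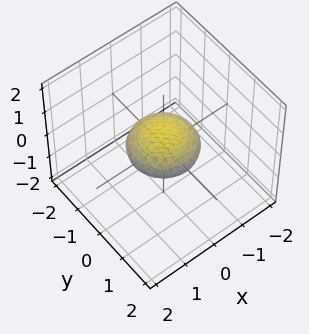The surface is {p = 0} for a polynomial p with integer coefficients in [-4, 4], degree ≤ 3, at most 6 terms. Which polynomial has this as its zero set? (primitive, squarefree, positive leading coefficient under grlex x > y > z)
x^2 + y^2 + 3*z^2 - 1

First, degree: the shape is more complex than any degree-1 surface, so deg p = 2.
Next, symmetry: every cross-section ⟂ z is a circle, so x, y appear only via x² + y².
Next, against the integer gridlines: the x-axis gridline crossings are at x ∈ {-1, 1}; among the integer gridlines, it crosses the y-axis at y ∈ {-1, 1}; a circular section at z = 0 has radius exactly 1.
Finally, fitting integer coefficients to these (and the overall shape) gives p.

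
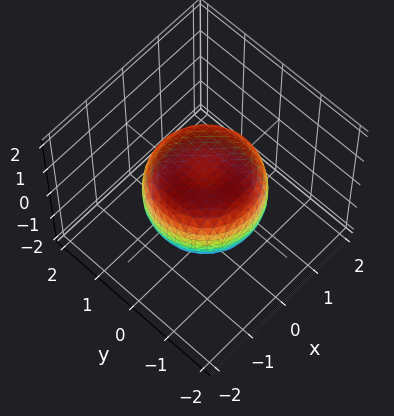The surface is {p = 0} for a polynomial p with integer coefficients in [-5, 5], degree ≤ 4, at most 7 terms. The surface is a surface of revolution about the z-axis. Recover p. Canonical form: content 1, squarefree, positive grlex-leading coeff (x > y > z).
2*x^4 + 4*x^2*y^2 + 2*y^4 - 2*x^2 - 2*y^2 + 3*z^2 - 2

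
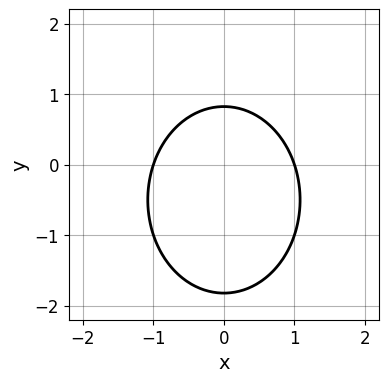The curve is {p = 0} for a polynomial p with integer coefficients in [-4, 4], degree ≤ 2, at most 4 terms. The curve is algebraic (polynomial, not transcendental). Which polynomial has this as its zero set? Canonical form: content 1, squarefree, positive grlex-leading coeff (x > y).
Degree: the shape is more complex than any degree-1 curve, so deg p = 2.
Symmetries: mirror symmetry x ↦ −x ⇒ only even powers of x.
Observable constraints: the x-axis gridline crossings are at x ∈ {-1, 1}.
Together with the visible shape, these determine p as stated.

3*x^2 + 2*y^2 + 2*y - 3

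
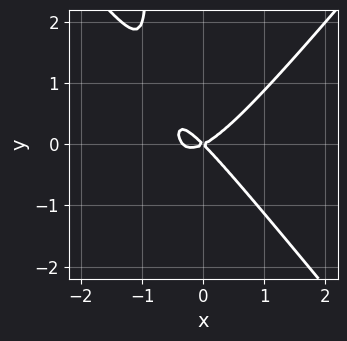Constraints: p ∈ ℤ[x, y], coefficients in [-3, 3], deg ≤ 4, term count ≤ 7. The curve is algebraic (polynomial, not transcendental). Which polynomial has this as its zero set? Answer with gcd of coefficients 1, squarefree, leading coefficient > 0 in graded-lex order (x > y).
3*x^3 - 2*x*y^2 + x^2 - x*y - 2*y^2

Degree: no degree-2 curve has this shape, so deg p = 3.
Against the integer gridlines: one y-axis crossing is at y = 0; it meets the x-axis at x = 0 (among the integer gridlines).
Solving for integer coefficients yields p as stated.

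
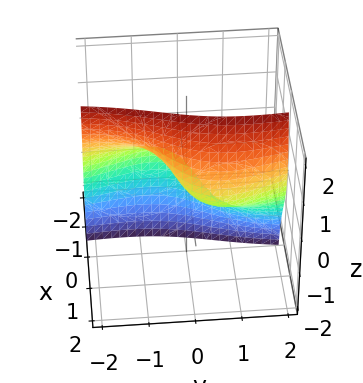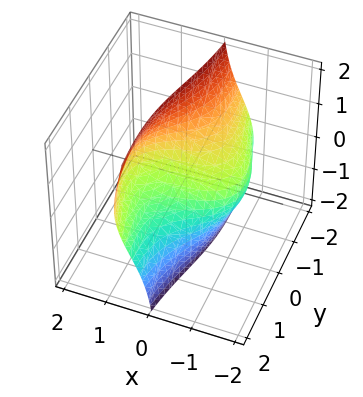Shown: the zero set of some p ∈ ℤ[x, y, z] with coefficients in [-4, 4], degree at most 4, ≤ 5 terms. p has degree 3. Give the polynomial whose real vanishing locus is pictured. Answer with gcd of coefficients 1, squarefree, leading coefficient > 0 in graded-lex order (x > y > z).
x^3 + 2*x*y^2 + 3*x*z^2 - 3*y - 3*z

deg p = 3. No degree-2 surface has this shape.
Reading off the gridlines: it meets the y-axis at y = 0 (among the integer gridlines); it meets the x-axis at x = 0 (among the integer gridlines); one z-axis crossing is at z = 0.
These observations pin down the coefficients.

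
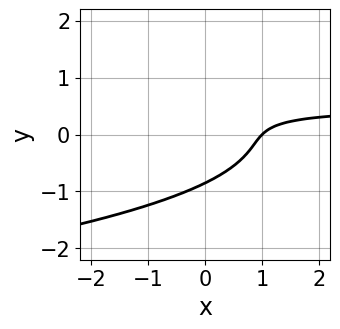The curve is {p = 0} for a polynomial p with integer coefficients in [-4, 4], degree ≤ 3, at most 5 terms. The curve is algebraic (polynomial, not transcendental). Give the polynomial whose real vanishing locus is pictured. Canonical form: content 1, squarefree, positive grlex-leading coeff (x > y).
The degree is 3 — a generic line meets the curve in up to 3 points.
Against the integer gridlines: one x-axis crossing is at x = 1.
Solving for integer coefficients yields p as stated.

3*y^3 + 2*x*y - x - y + 1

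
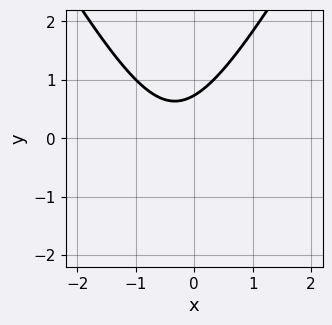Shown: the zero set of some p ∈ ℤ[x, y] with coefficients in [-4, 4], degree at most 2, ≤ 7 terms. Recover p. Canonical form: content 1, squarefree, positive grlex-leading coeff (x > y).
1. Degree: a generic line meets the curve in up to 2 points, so deg p = 2.
2. Reading off the gridlines: it misses every integer gridline on the x-axis.
3. Fitting integer coefficients to these (and the overall shape) gives p.

3*x^2 - y^2 + 2*x - 2*y + 2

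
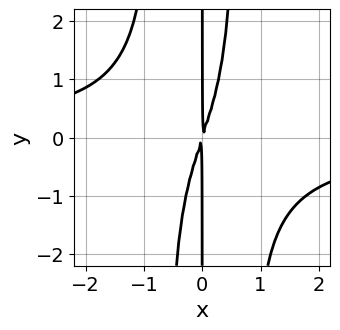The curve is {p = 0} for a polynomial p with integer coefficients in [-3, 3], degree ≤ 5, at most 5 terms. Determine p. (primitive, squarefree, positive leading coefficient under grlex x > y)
2*x^3*y + 3*x^2 - x*y

(a) deg p = 4. The shape is more complex than any degree-3 curve.
(b) Checking where it meets the axes: every point of the y-axis in the box is on the curve.
(c) These observations pin down the coefficients.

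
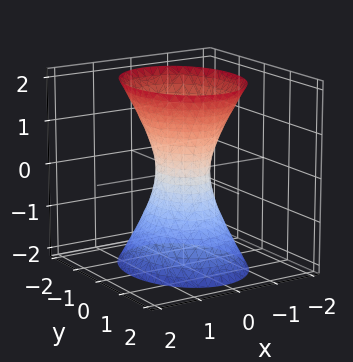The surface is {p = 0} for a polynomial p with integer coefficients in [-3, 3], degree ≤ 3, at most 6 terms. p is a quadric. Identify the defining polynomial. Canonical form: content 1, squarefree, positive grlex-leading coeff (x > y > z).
3*x^2 + 2*y^2 - z^2 - 1

(a) The degree is 2 — one connected sheet with a waist; a quadric.
(b) Symmetries: it's symmetric under z → −z, forcing even powers of z; it's symmetric under y → −y, forcing even powers of y; mirror symmetry x ↦ −x ⇒ only even powers of x.
(c) Observable constraints: the surface avoids every integer z-axis point in the box.
(d) Putting this together gives p.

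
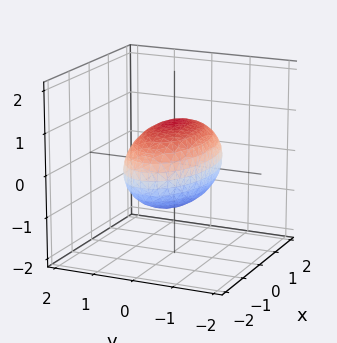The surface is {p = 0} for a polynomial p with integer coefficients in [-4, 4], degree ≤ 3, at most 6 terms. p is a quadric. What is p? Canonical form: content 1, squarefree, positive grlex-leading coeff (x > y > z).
x^2 + 3*y^2 + 3*z^2 - 3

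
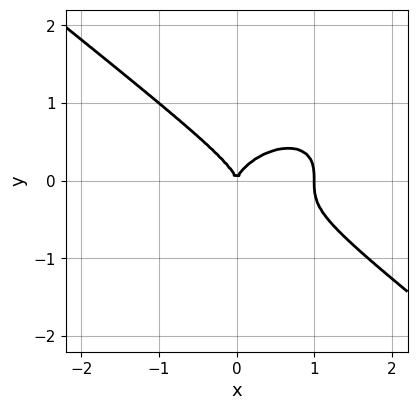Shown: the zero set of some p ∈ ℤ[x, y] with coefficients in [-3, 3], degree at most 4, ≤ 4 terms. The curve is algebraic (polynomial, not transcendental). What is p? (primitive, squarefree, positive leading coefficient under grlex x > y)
1. Degree: a generic line meets the curve in up to 3 points, so deg p = 3.
2. Against the integer gridlines: it crosses the y-axis at the gridline y = 0; among the integer gridlines, it crosses the x-axis at x ∈ {0, 1}.
3. These observations pin down the coefficients.

x^3 + 2*y^3 - x^2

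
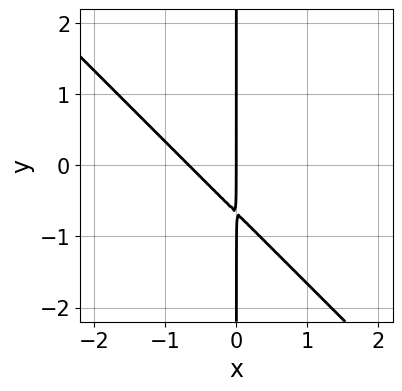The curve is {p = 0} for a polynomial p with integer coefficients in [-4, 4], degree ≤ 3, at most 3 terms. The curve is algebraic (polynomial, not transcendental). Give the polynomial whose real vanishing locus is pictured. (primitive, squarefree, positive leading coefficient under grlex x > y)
3*x^2 + 3*x*y + 2*x

First, deg p = 2.
Next, from the visible intercepts: one x-axis crossing is at x = 0; the visible y-axis segment lies entirely on the curve.
Finally, solving for integer coefficients yields p as stated.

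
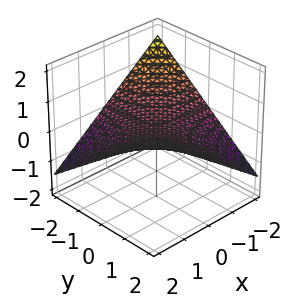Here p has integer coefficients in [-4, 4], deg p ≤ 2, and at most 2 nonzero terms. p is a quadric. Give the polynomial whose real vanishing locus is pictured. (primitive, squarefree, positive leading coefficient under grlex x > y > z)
(a) deg p = 2.
(b) Against the integer gridlines: every point of the x-axis in the box is on the surface; every point of the y-axis in the box is on the surface; one z-axis crossing is at z = 0.
(c) Together with the visible shape, these determine p as stated.

x*y - 3*z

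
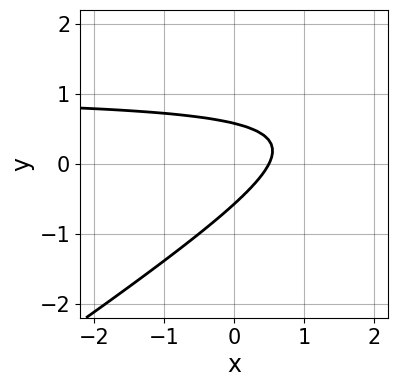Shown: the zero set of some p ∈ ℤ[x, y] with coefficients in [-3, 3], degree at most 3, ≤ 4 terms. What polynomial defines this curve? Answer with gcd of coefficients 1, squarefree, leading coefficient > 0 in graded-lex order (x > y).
2*x*y - 3*y^2 - 2*x + 1

deg p = 2. A generic line meets the curve in up to 2 points.
Putting this together gives p.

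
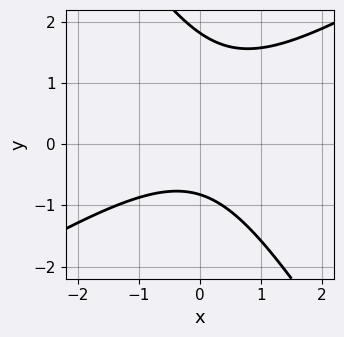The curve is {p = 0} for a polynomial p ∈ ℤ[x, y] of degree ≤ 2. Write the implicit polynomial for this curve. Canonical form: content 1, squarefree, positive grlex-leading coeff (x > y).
(a) Degree: the shape is more complex than any degree-1 curve, so deg p = 2.
(b) Against the integer gridlines: the curve avoids every integer x-axis point in the box.
(c) Fitting integer coefficients to these (and the overall shape) gives p.

2*x^2 - 2*x*y - 2*y^2 + 2*y + 3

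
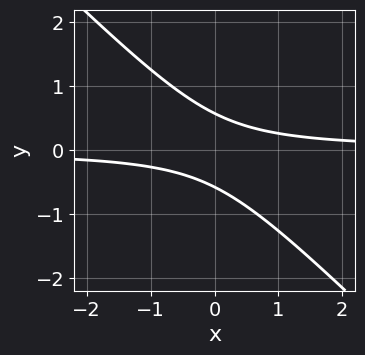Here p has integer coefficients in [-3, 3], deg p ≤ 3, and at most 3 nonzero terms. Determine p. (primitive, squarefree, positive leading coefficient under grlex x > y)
1. Degree: no degree-1 curve has this shape, so deg p = 2.
2. From the axis intercepts and sections: it misses every integer gridline on the x-axis.
3. Fitting integer coefficients to these (and the overall shape) gives p.

3*x*y + 3*y^2 - 1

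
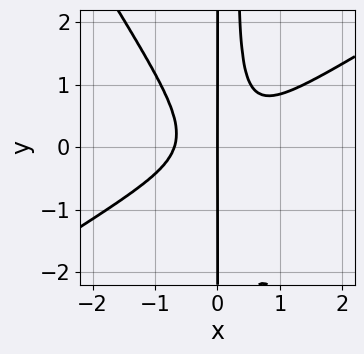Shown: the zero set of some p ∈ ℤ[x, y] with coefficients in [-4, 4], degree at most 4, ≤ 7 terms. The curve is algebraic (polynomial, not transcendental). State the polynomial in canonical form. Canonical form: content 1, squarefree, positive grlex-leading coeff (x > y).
(a) deg p = 4. A generic line meets the curve in up to 4 points.
(b) From the visible intercepts: it meets the x-axis at x = 0 (among the integer gridlines); every point of the y-axis in the box is on the curve.
(c) These observations pin down the coefficients.

3*x^4 - 3*x^3*y - 3*x^2*y^2 + x*y^2 + x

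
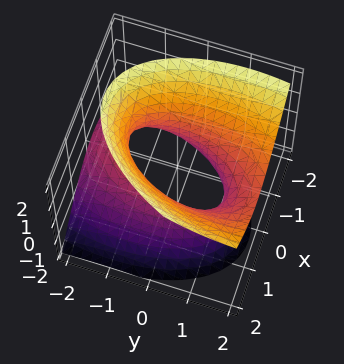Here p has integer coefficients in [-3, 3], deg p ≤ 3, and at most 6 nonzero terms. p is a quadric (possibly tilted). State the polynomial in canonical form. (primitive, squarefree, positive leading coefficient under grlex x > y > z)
1. The degree is 2 — no degree-1 surface has this shape.
2. From the axis intercepts and sections: no z-intercept at any integer in the box.
3. The integer polynomial consistent with all of this is the stated p.

3*x^2 - x*y + y^2 - 2*y*z - 2*z^2 - 2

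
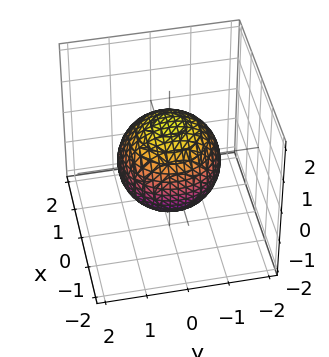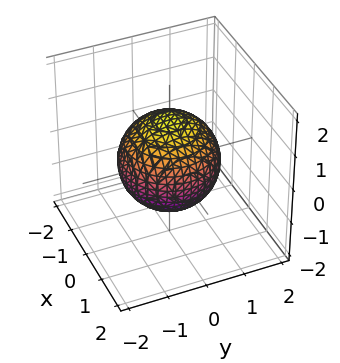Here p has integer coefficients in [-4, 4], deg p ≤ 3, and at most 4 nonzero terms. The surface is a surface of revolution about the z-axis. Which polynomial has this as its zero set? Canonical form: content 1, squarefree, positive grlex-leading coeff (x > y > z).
2*x^2 + 2*y^2 + 2*z^2 - 3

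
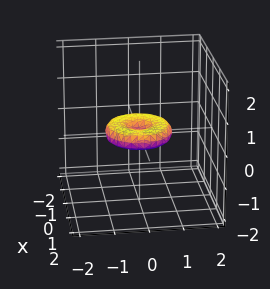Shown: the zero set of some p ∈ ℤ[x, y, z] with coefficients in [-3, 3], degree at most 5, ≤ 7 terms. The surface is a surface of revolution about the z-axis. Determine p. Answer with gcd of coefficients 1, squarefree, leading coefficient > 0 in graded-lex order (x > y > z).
(a) deg p = 4. A generic line meets the surface in up to 4 points.
(b) Symmetry: the z-axis is an axis of rotation, so x and y enter only as x² + y².
(c) Against the integer gridlines: a circular section at z = 0 has radius exactly 1; the x-axis gridline crossings are at x ∈ {-1, 0, 1}; among the integer gridlines, it crosses the y-axis at y ∈ {-1, 0, 1}; it meets the z-axis at z = 0 (among the integer gridlines).
(d) Solving for integer coefficients yields p as stated.

x^4 + 2*x^2*y^2 + y^4 - x^2 - y^2 + 3*z^2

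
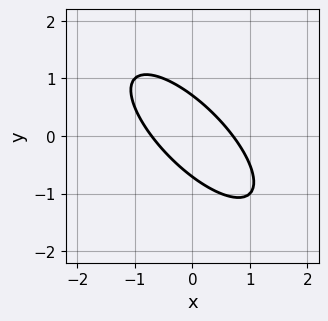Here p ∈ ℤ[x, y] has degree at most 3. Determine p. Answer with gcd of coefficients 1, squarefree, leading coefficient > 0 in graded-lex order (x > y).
2*x^2 + 3*x*y + 2*y^2 - 1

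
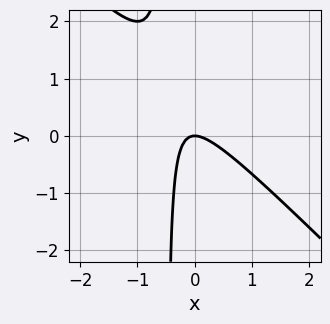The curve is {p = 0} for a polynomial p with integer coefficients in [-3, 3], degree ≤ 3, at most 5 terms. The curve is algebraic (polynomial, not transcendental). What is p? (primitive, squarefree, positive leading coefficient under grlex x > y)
2*x^2 + 2*x*y + y

1. deg p = 2.
2. From the visible intercepts: one x-axis crossing is at x = 0; it meets the y-axis at y = 0 (among the integer gridlines).
3. Solving for integer coefficients yields p as stated.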